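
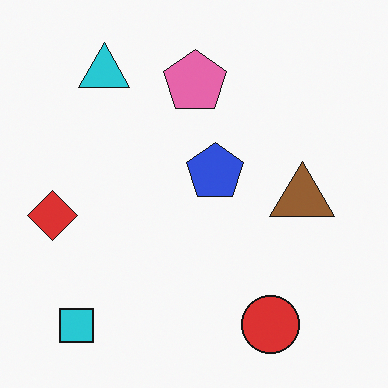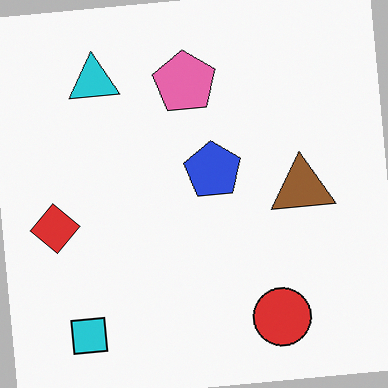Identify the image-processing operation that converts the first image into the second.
This is the original image rotated counter-clockwise by a few degrees.

Every shape is tilted by the same angle and the image corners show triangular fill wedges — a whole-image rotation by a non-right angle.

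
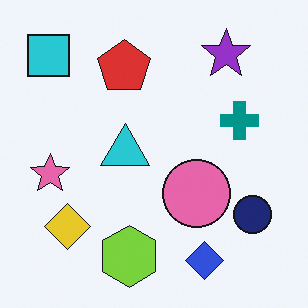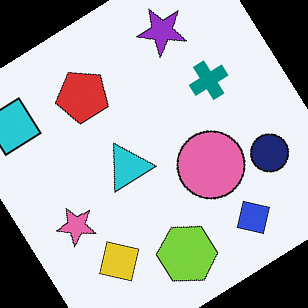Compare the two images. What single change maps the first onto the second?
The image was rotated counter-clockwise by a large amount — several tens of degrees.

Every shape is tilted by the same angle and the image corners show triangular fill wedges — a whole-image rotation by a non-right angle.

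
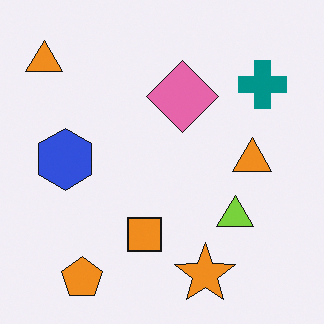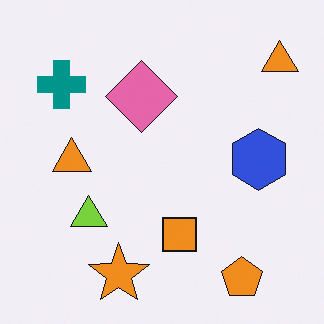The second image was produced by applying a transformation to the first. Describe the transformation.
The image was flipped horizontally (left ↔ right).

The teal cross is in the top-right of the first image and the top-left of the second — shapes on opposite sides of the vertical midline have swapped in a mirror flip.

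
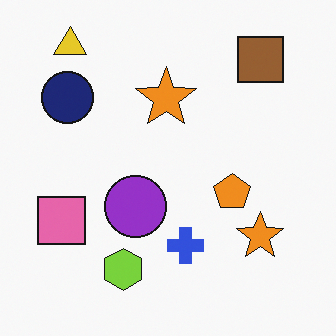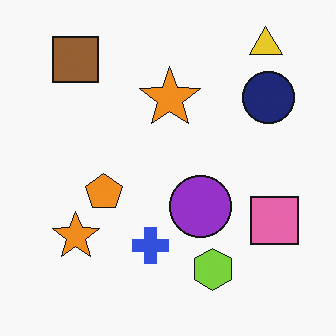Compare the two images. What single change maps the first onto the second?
This is the original image flipped horizontally (left ↔ right).

The pink square is in the left of the first image and the right of the second — shapes on opposite sides of the vertical midline have swapped in a mirror flip.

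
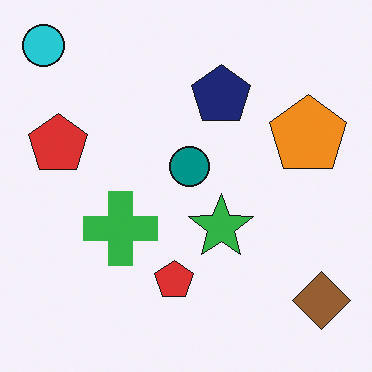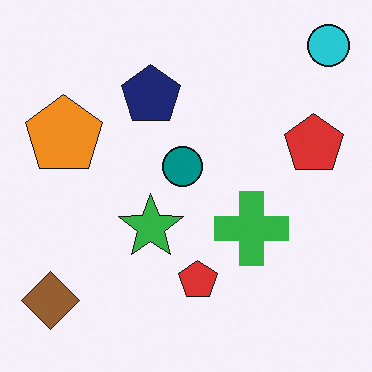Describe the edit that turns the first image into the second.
It was flipped horizontally (left ↔ right).

The cyan circle is in the top-left of the first image and the top-right of the second — shapes on opposite sides of the vertical midline have swapped in a mirror flip.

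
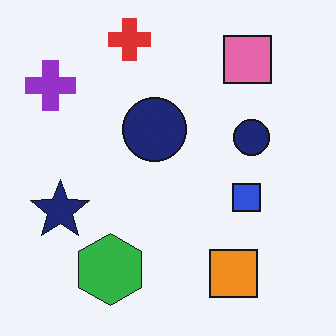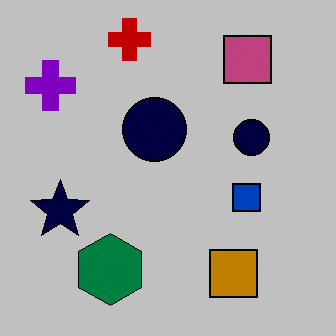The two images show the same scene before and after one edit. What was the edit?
The image was heavily posterized to just a handful of flat colors.

Each flat color has snapped to a coarser quantized level — most visibly, the near-white background has dropped to a flat grey.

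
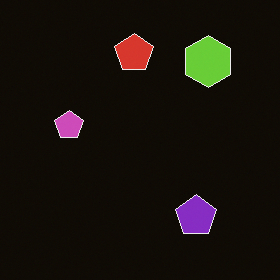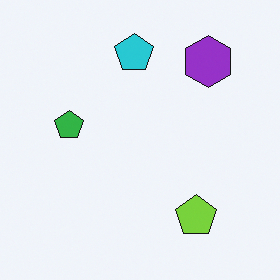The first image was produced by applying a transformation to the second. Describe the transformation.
The image was color-inverted (negative).

The light background has become dark and every shape's color is its complement — a photographic negative.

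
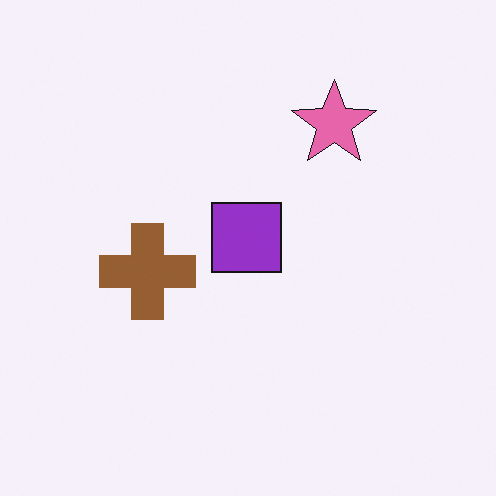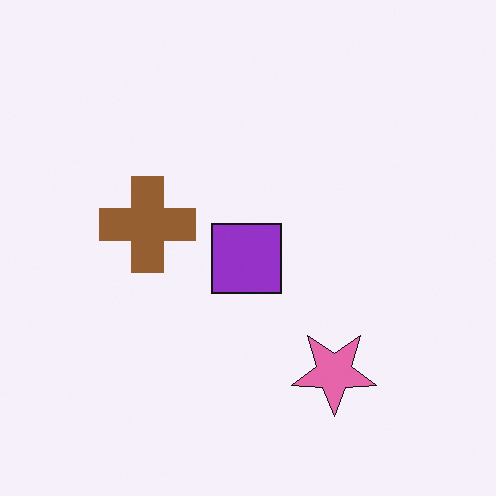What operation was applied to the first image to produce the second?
The image was flipped vertically (top ↔ bottom).

The pink star is in the top-right of the first image and the bottom-right of the second — shapes on opposite sides of the horizontal midline have swapped in a mirror flip.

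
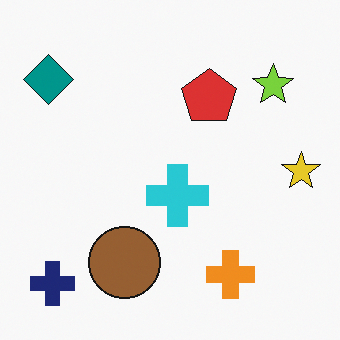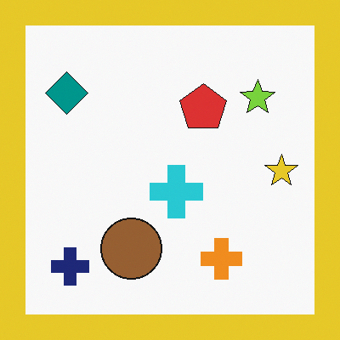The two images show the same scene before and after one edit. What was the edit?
The image was framed with a yellow border.

A solid yellow frame runs around the edge of the second image, with the content slightly shrunk inside it.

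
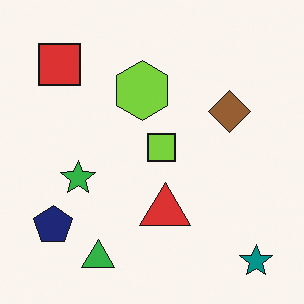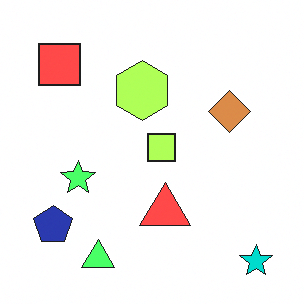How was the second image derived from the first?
This is the original image noticeably brightened.

Every pixel — background and shapes alike — is uniformly brightened.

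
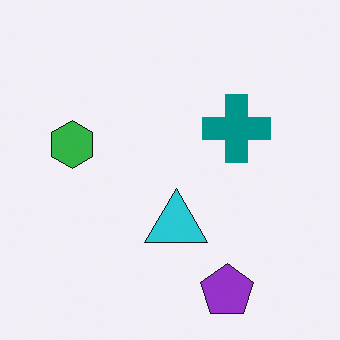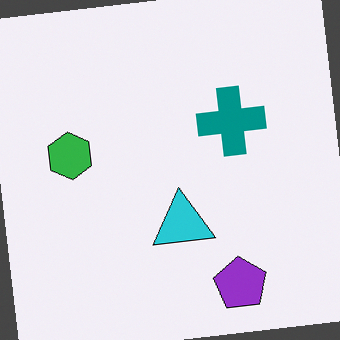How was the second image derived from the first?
This is the original image rotated counter-clockwise by a slight angle.

Every shape is tilted by the same angle and the image corners show triangular fill wedges — a whole-image rotation by a non-right angle.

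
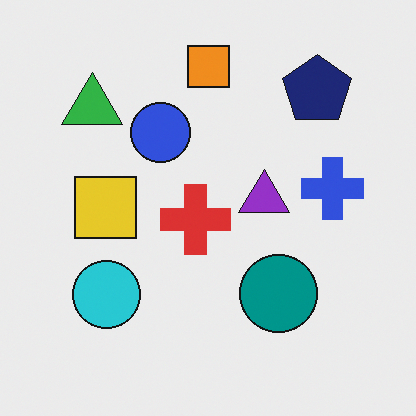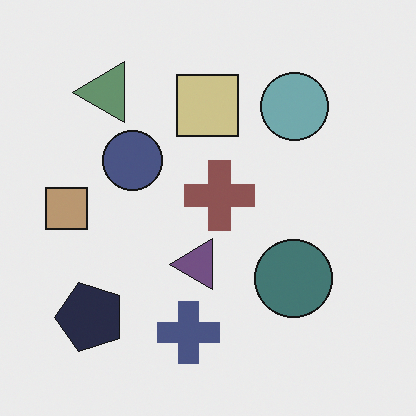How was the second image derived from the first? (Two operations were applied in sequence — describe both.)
This is the original image transposed (reflected across the top-left ↔ bottom-right diagonal), then heavily desaturated.

Shapes have swapped their row and column positions — what was in the top-right is now in the bottom-left — a diagonal reflection. All colors are more muted and greyish — a global saturation change.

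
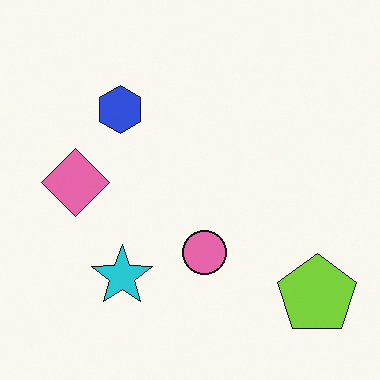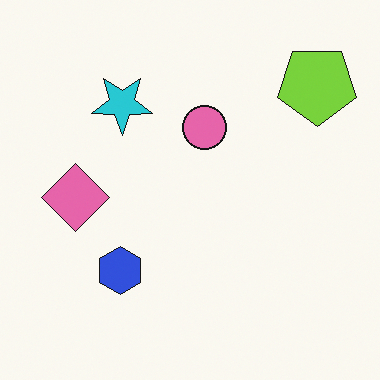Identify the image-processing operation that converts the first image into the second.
It was flipped vertically (top ↔ bottom).

The lime pentagon is in the bottom-right of the first image and the top-right of the second — shapes on opposite sides of the horizontal midline have swapped in a mirror flip.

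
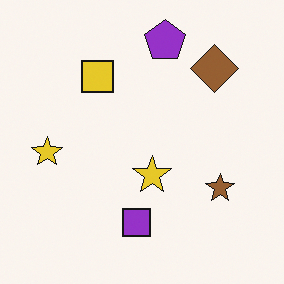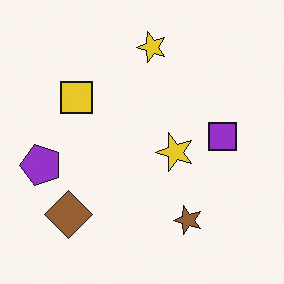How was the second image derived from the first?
The image was transposed (reflected across the top-left ↔ bottom-right diagonal).

Shapes have swapped their row and column positions — what was in the top-right is now in the bottom-left — a diagonal reflection.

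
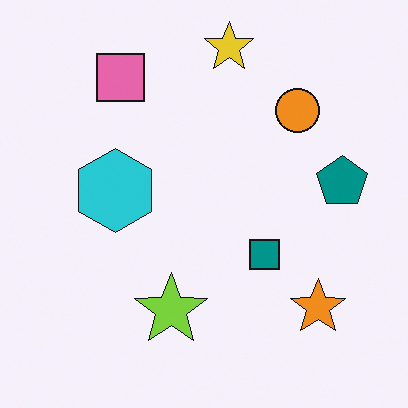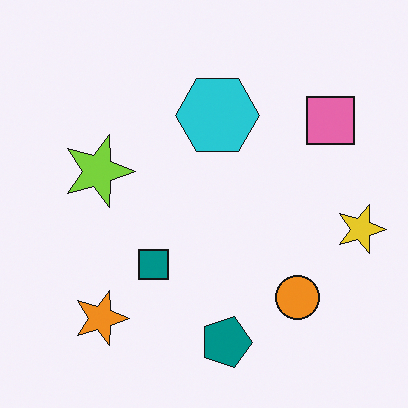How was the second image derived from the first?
This is the original image rotated 90° clockwise.

The yellow star sits in the top of the first image and the right of the second — consistent with a whole-image 90° clockwise rotation.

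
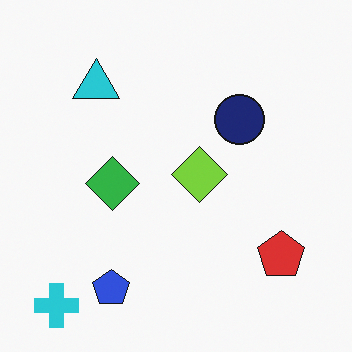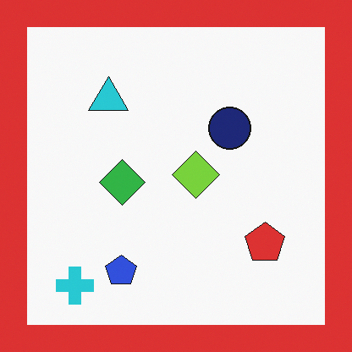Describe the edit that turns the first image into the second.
The second image is the first framed with a red border.

A solid red frame runs around the edge of the second image, with the content slightly shrunk inside it.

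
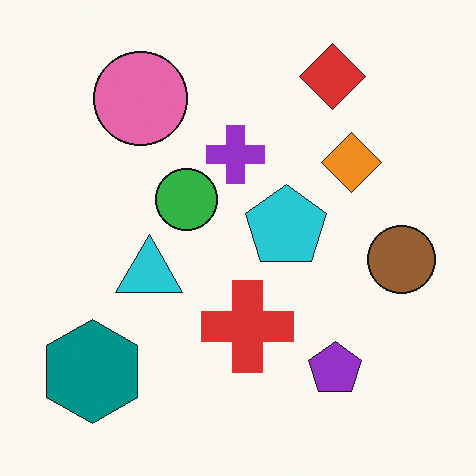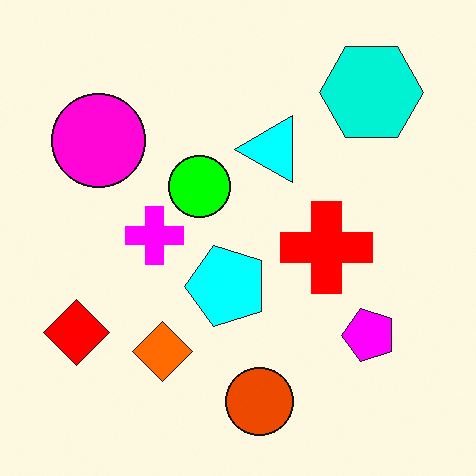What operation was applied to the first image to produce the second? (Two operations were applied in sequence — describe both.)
The image was transposed (reflected across the top-left ↔ bottom-right diagonal), then heavily oversaturated.

Shapes have swapped their row and column positions — what was in the top-right is now in the bottom-left — a diagonal reflection. All colors are more vivid — a global saturation change.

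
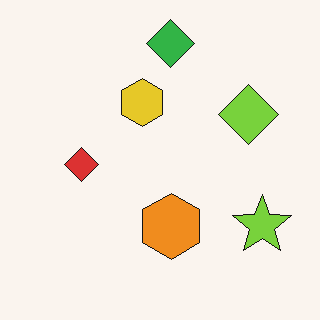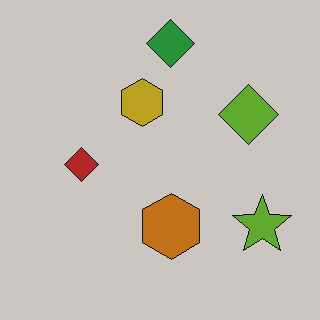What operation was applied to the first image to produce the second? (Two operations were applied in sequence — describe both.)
The transformation is: darkened a little, then given moderate JPEG compression.

Every pixel — background and shapes alike — is uniformly darkened. Blocky 8×8 compression artifacts appear around shape edges and the flat background shows ringing — characteristic JPEG degradation.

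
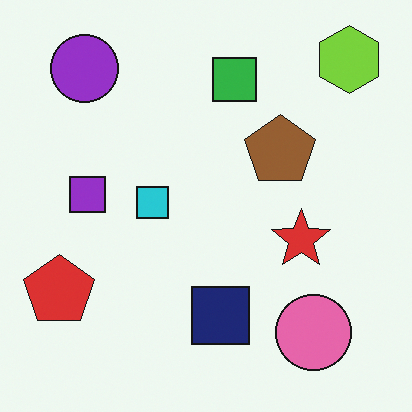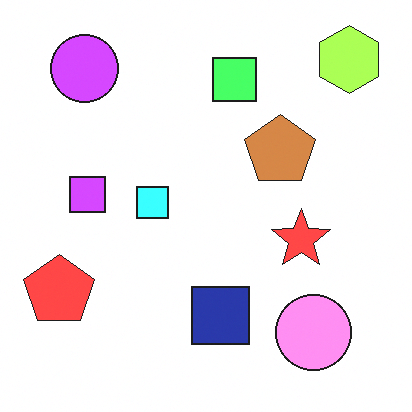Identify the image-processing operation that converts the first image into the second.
The transformation is: brightened a lot.

Every pixel — background and shapes alike — is uniformly brightened.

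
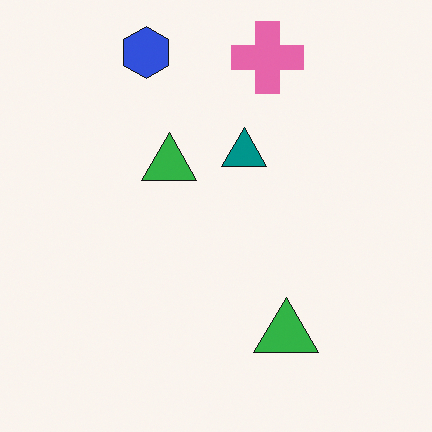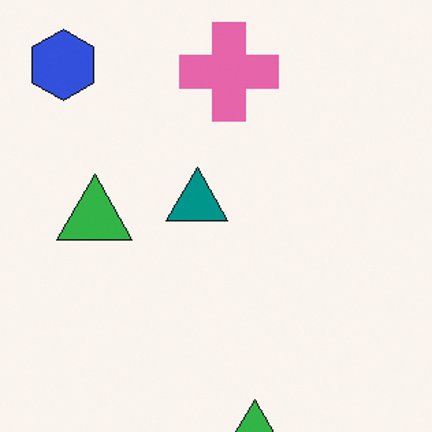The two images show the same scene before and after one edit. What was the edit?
Cropped to a modestly smaller region and rescaled.

The visible shapes are larger and the field of view is narrower; shapes near the original edges may be partly or wholly outside the frame — a crop-and-rescale.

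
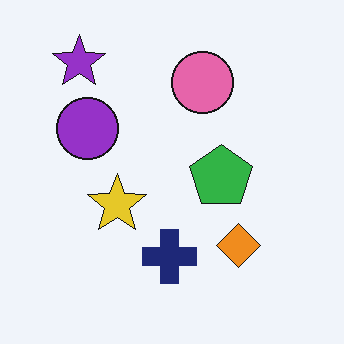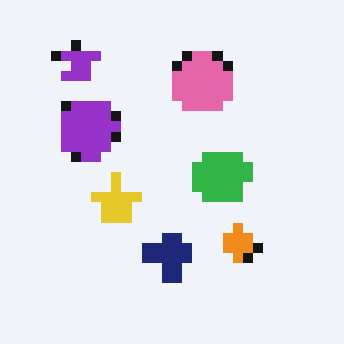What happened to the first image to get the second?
The transformation is: heavily pixelated into large blocks.

Shapes are reduced to large square blocks; fine edges and outlines are lost — a downscale-then-upscale (mosaic) effect.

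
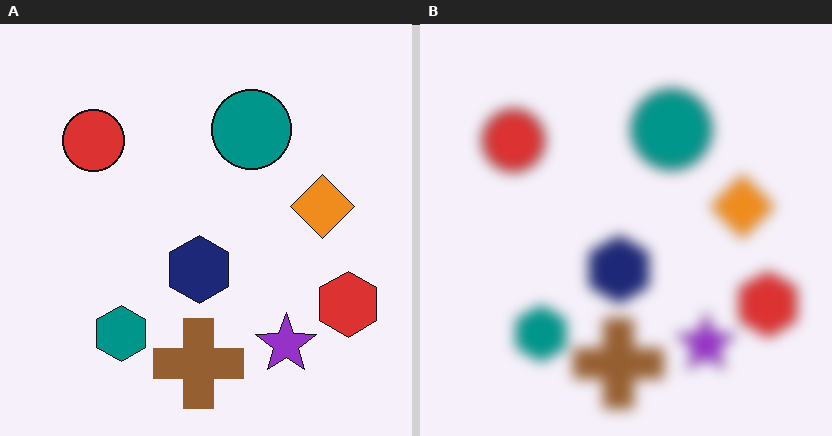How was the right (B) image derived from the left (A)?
It was strongly gaussian-blurred.

Shape edges and outlines are uniformly softened across the whole image.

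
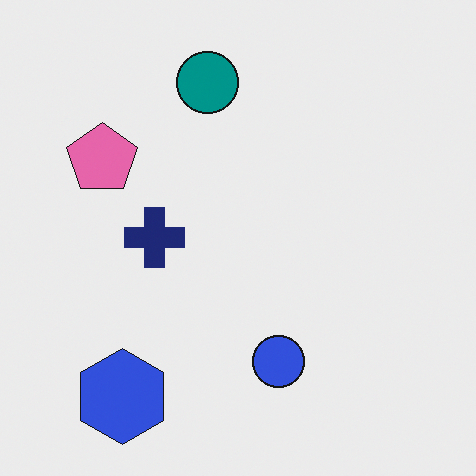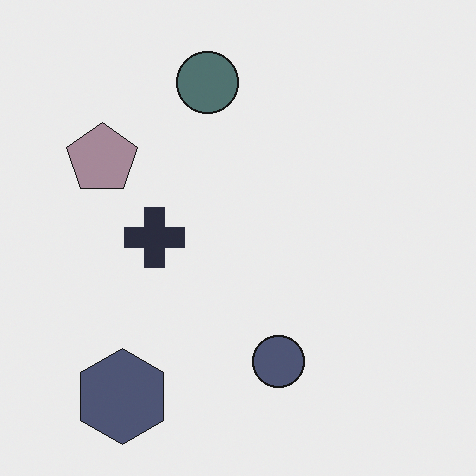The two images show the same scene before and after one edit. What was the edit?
The image was made much more muted (saturation change).

All colors are more muted and greyish — a global saturation change.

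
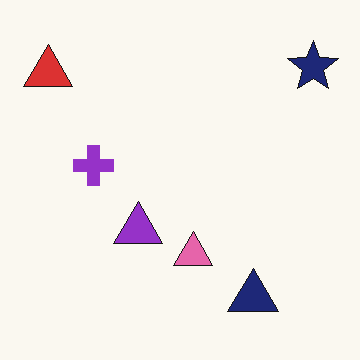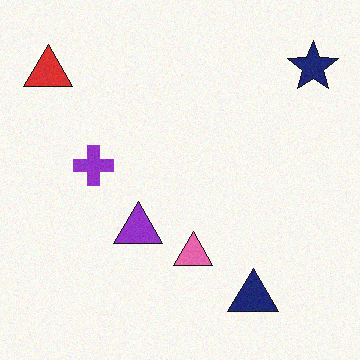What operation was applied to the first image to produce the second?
It was degraded with a light layer of grain.

Random speckle covers the whole image, including the flat background.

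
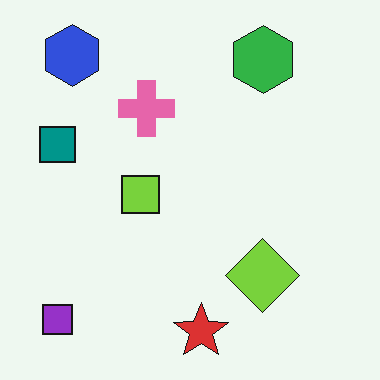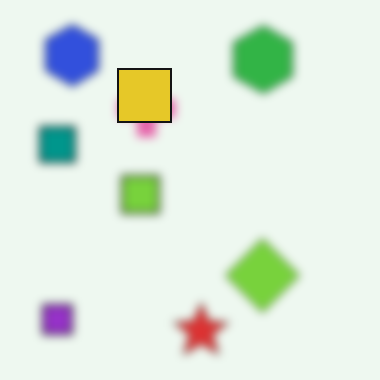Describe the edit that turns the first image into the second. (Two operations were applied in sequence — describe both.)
The transformation is: moderately blurred, then overlaid with an additional yellow square.

Shape edges and outlines are uniformly softened across the whole image. A yellow square appears in the second image that is absent from the first.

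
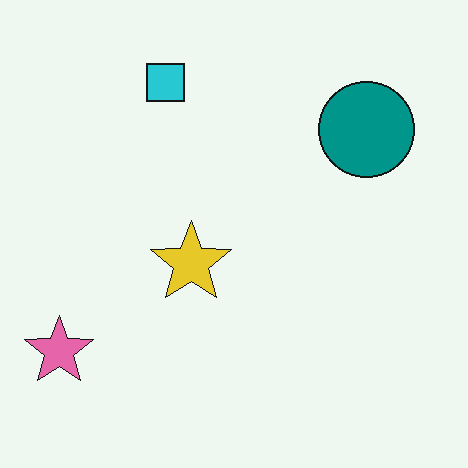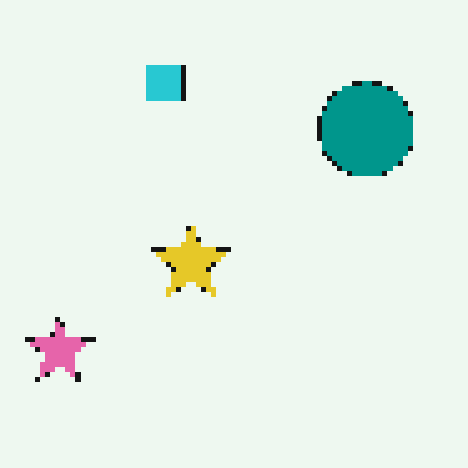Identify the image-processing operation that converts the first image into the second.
It was lightly pixelated (a mild mosaic effect).

Shapes are reduced to large square blocks; fine edges and outlines are lost — a downscale-then-upscale (mosaic) effect.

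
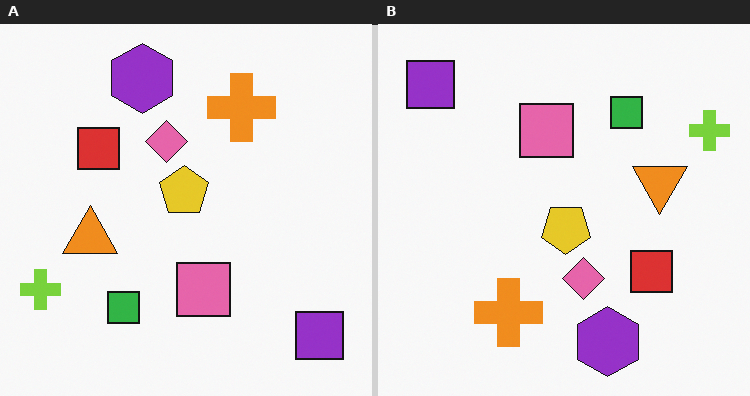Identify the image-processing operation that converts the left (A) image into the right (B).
The transformation is: rotated 180°.

The purple square sits in the bottom-right of the left (A) image and the top-left of the right (B) — consistent with a whole-image 180° rotation.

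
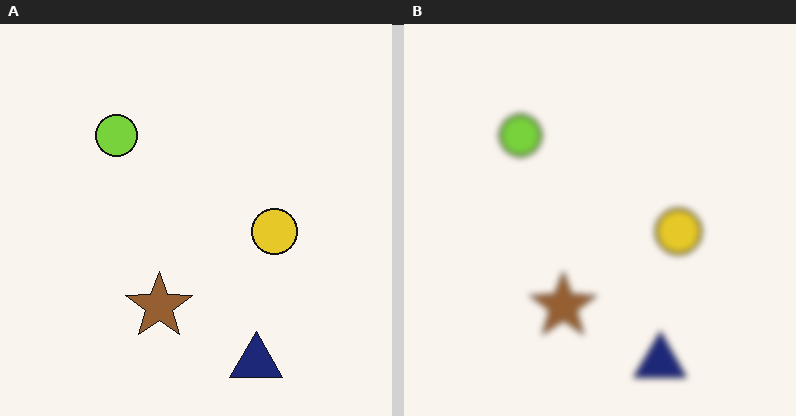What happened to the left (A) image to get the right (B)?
The transformation is: noticeably gaussian-blurred.

Shape edges and outlines are uniformly softened across the whole image.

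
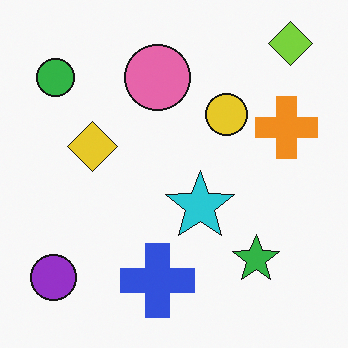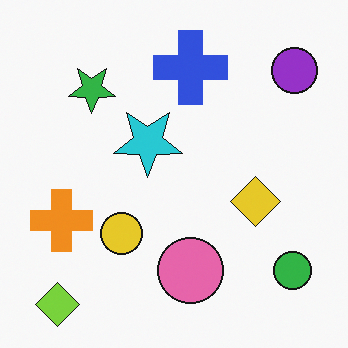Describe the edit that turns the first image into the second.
This is the original image rotated 180°.

The lime diamond sits in the top-right of the first image and the bottom-left of the second — consistent with a whole-image 180° rotation.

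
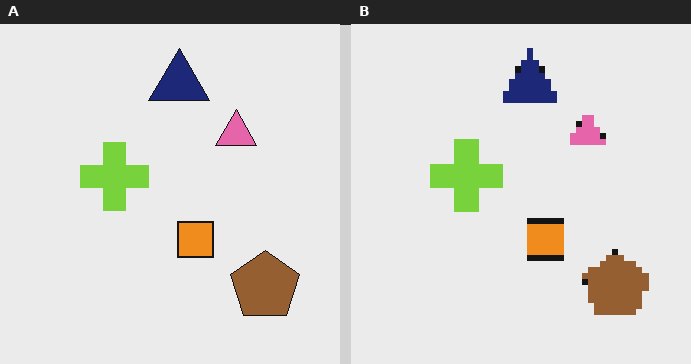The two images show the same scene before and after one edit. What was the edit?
Pixelated into visible square blocks.

Shapes are reduced to large square blocks; fine edges and outlines are lost — a downscale-then-upscale (mosaic) effect.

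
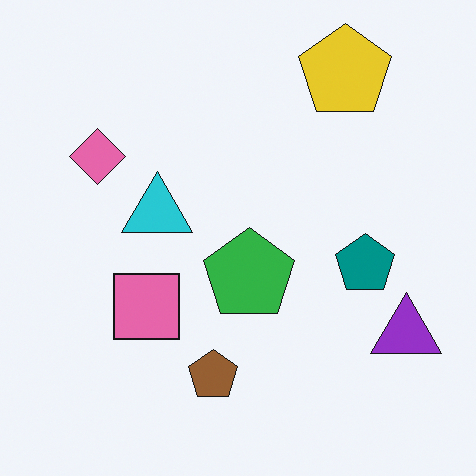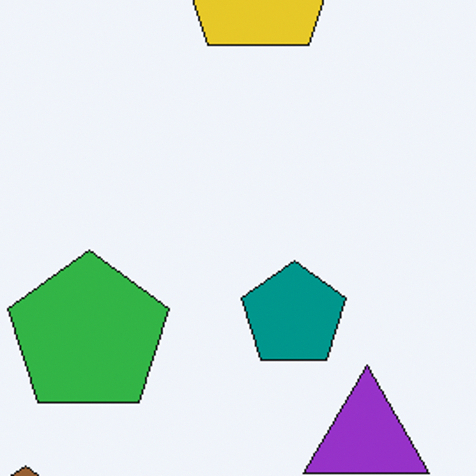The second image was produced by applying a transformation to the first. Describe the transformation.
The image was cropped tightly and scaled back up.

The visible shapes are larger and the field of view is narrower; shapes near the original edges may be partly or wholly outside the frame — a crop-and-rescale.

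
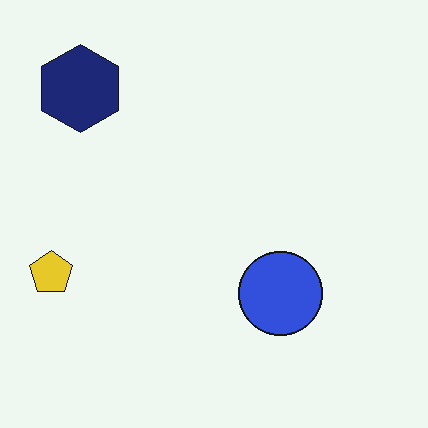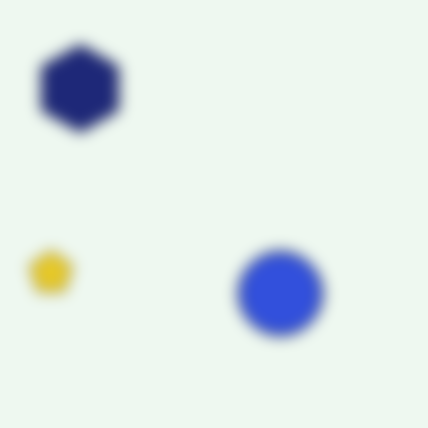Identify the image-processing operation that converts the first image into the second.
This is the original image heavily blurred.

Shape edges and outlines are uniformly softened across the whole image.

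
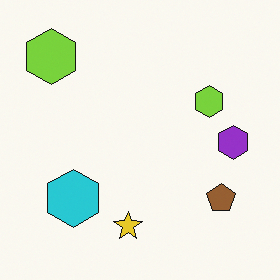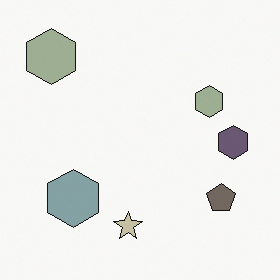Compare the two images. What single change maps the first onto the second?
The transformation is: heavily desaturated.

All colors are more muted and greyish — a global saturation change.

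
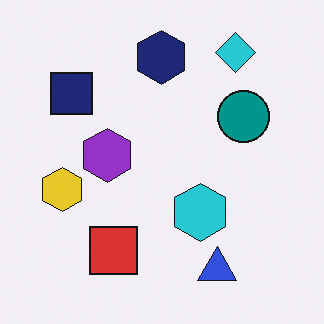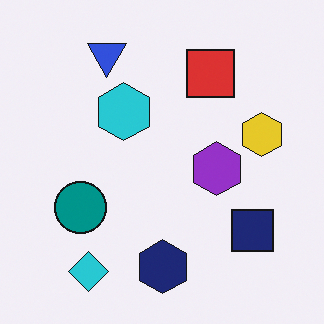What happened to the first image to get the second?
The image was rotated 180°.

The cyan diamond sits in the top-right of the first image and the bottom-left of the second — consistent with a whole-image 180° rotation.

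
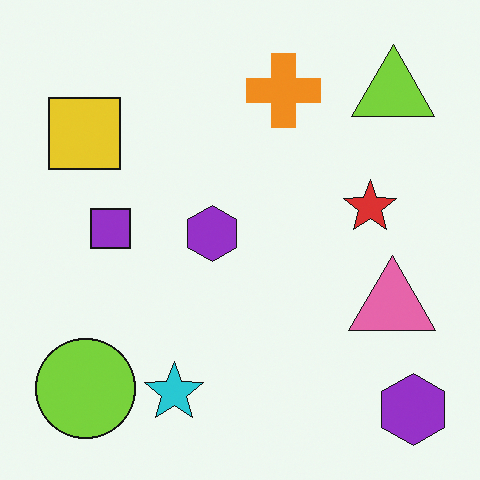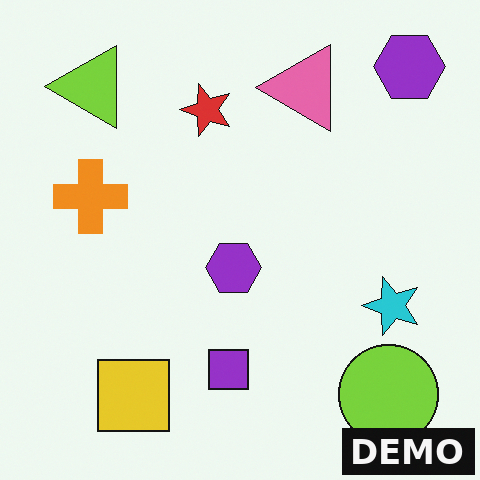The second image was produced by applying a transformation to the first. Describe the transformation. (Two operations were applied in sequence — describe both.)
This is the original image rotated 90° counter-clockwise, then watermarked with the text "DEMO" in the lower-right corner.

The lime circle sits in the bottom-left of the first image and the bottom-right of the second — consistent with a whole-image 90° counter-clockwise rotation. A dark label reading "DEMO" appears in the lower-right corner.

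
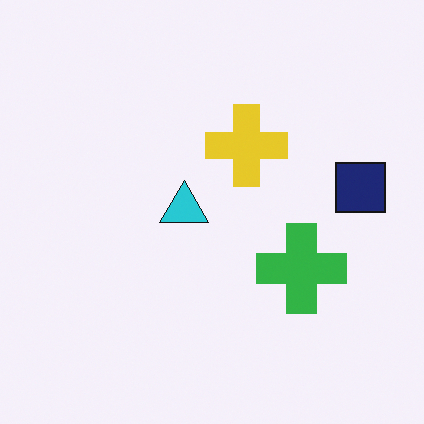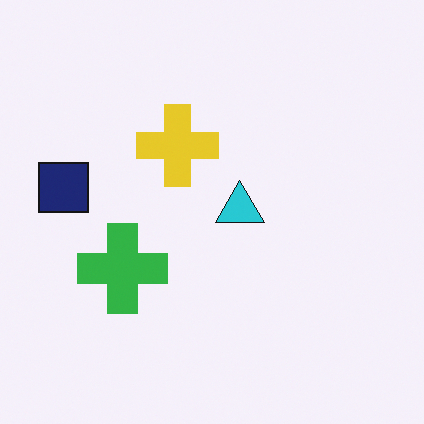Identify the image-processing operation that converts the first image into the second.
It was flipped horizontally (left ↔ right).

The navy square is in the right of the first image and the left of the second — shapes on opposite sides of the vertical midline have swapped in a mirror flip.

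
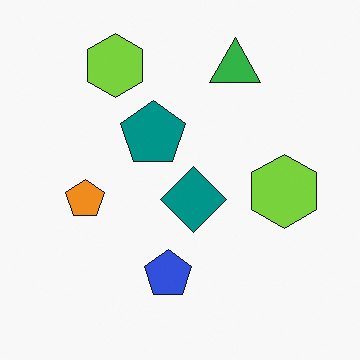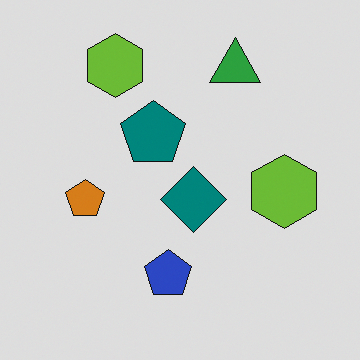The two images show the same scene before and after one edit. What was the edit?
It was darkened a little.

Every pixel — background and shapes alike — is uniformly darkened.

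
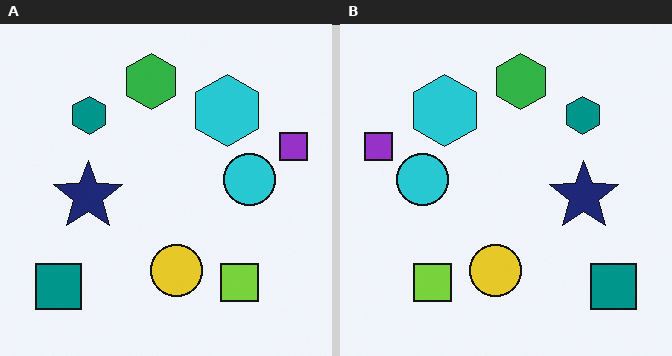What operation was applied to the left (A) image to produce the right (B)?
The image was flipped horizontally (left ↔ right).

The purple square is in the right of the left (A) image and the left of the right (B) — shapes on opposite sides of the vertical midline have swapped in a mirror flip.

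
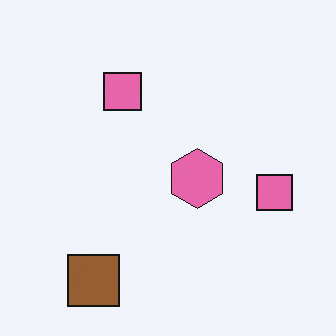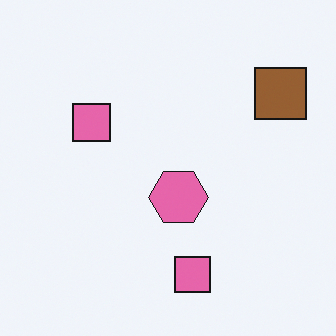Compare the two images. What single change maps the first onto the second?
The transformation is: transposed (reflected across the top-left ↔ bottom-right diagonal).

Shapes have swapped their row and column positions — what was in the top-right is now in the bottom-left — a diagonal reflection.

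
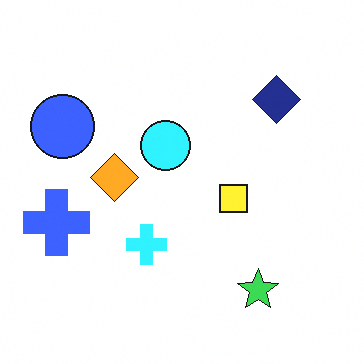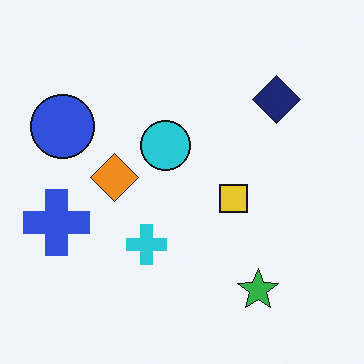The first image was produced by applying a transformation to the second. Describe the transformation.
The first image is the second brightened a little.

Every pixel — background and shapes alike — is uniformly brightened.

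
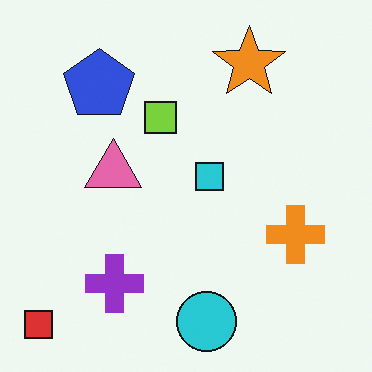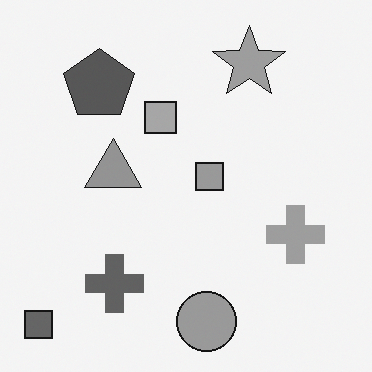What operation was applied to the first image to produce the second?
Converted to grayscale.

All color is removed — every shape is now a shade of grey.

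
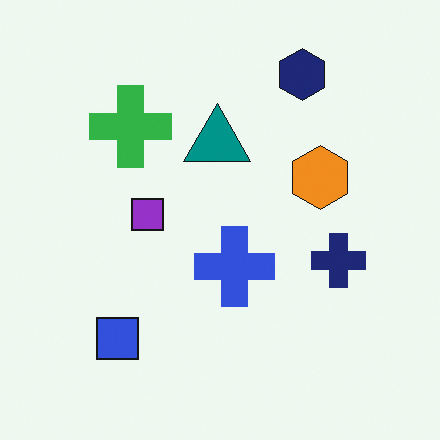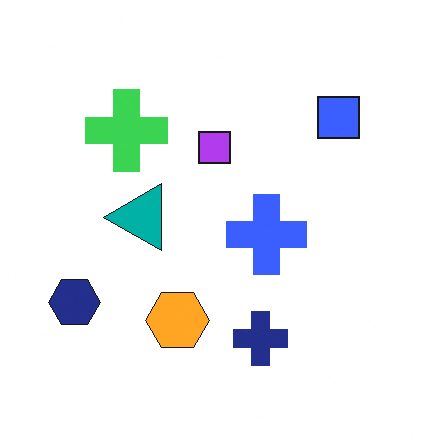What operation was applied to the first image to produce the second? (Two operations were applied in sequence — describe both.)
The transformation is: transposed (reflected across the top-left ↔ bottom-right diagonal), then brightened a little.

Shapes have swapped their row and column positions — what was in the top-right is now in the bottom-left — a diagonal reflection. Every pixel — background and shapes alike — is uniformly brightened.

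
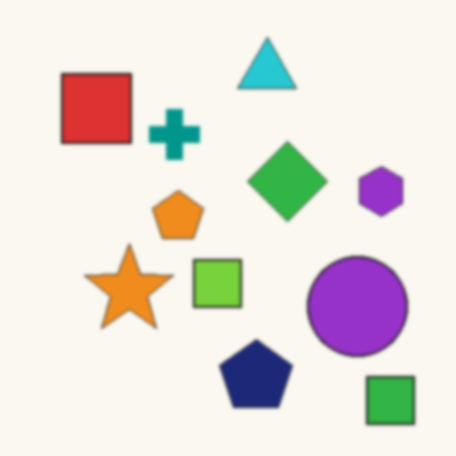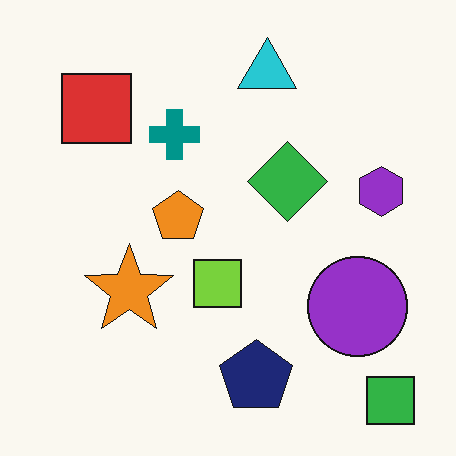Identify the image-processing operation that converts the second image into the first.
Given a subtle gaussian blur.

Shape edges and outlines are uniformly softened across the whole image.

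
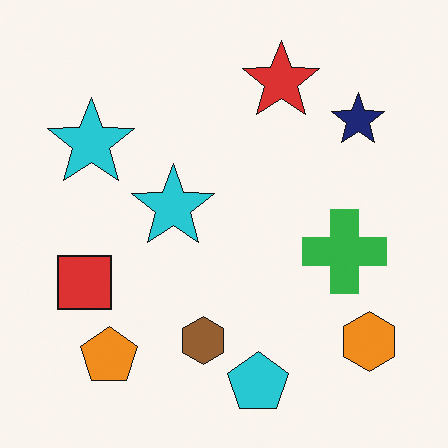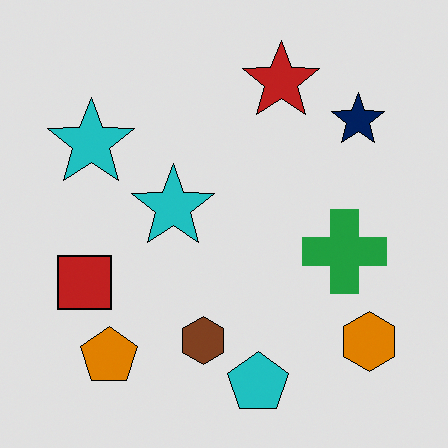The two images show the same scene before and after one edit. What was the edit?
The image was moderately posterized.

Each flat color has snapped to a coarser quantized level — most visibly, the near-white background has dropped to a flat grey.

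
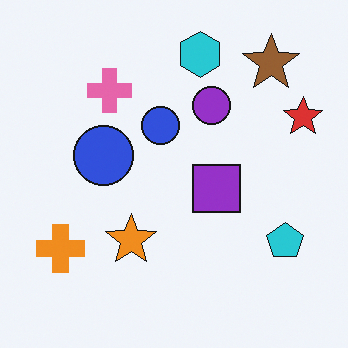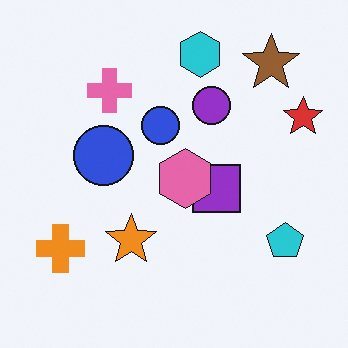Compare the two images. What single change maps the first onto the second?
It was overlaid with an additional pink hexagon.

A pink hexagon appears in the second image that is absent from the first.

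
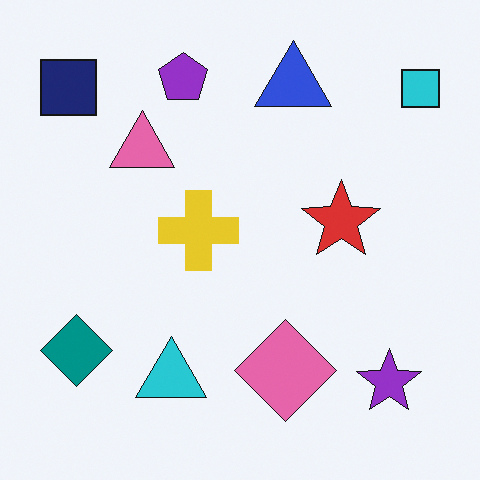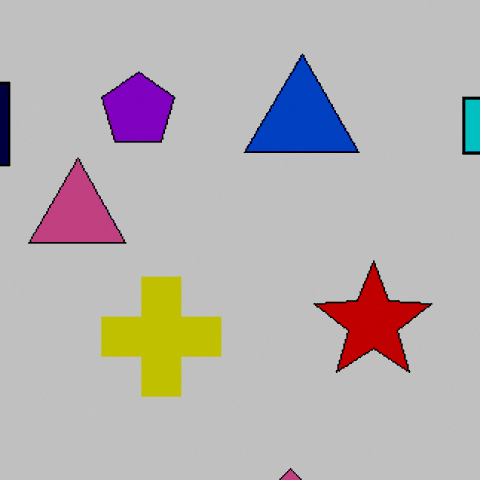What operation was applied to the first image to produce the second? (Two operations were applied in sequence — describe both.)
The second image is the first cropped slightly and scaled back up, then heavily posterized to just a handful of flat colors.

The visible shapes are larger and the field of view is narrower; shapes near the original edges may be partly or wholly outside the frame — a crop-and-rescale. Each flat color has snapped to a coarser quantized level — most visibly, the near-white background has dropped to a flat grey.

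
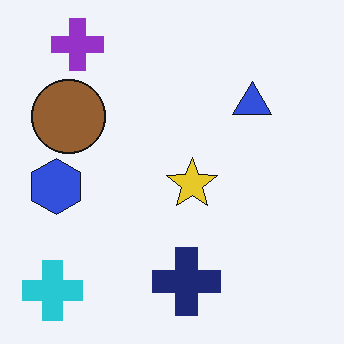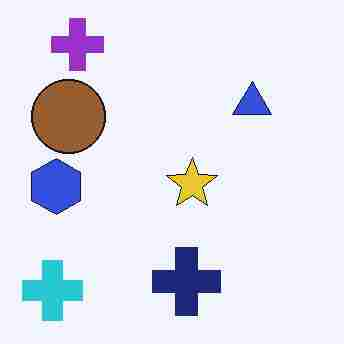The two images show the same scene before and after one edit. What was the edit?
The second image is the first degraded with heavy JPEG compression.

Blocky 8×8 compression artifacts appear around shape edges and the flat background shows ringing — characteristic JPEG degradation.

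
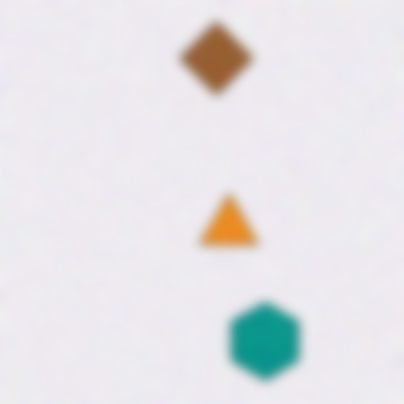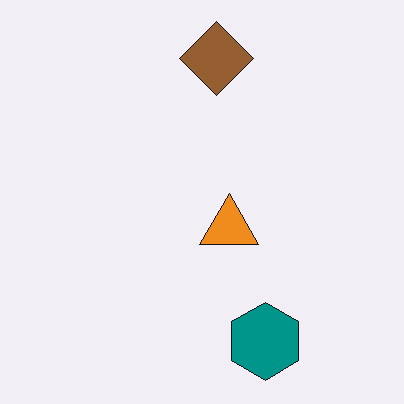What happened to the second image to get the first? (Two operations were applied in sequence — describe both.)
The first image is the second degraded with moderate additive noise, then strongly gaussian-blurred.

Random speckle covers the whole image, including the flat background. Shape edges and outlines are uniformly softened across the whole image.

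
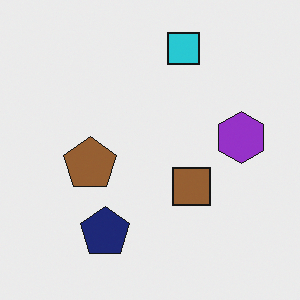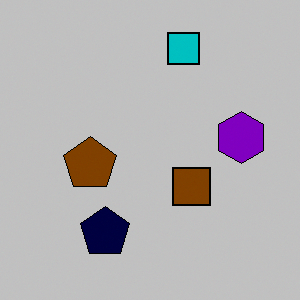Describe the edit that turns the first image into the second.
The image was heavily posterized to just a handful of flat colors.

Each flat color has snapped to a coarser quantized level — most visibly, the near-white background has dropped to a flat grey.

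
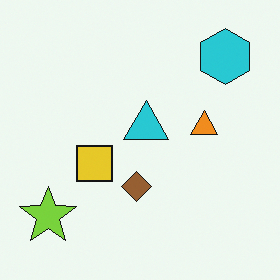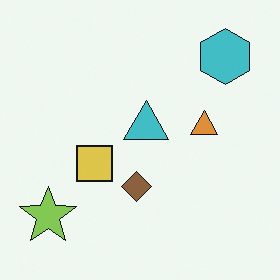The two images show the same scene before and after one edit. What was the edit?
Slightly desaturated.

All colors are more muted and greyish — a global saturation change.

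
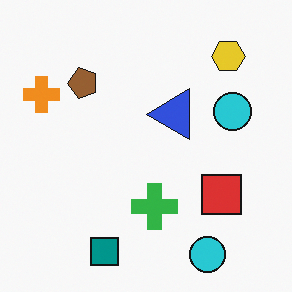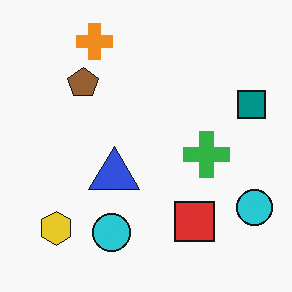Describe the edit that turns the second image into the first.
This is the original image transposed (reflected across the top-left ↔ bottom-right diagonal).

Shapes have swapped their row and column positions — what was in the top-right is now in the bottom-left — a diagonal reflection.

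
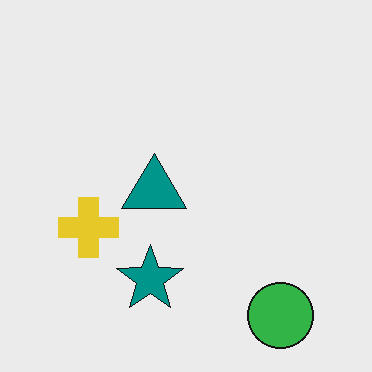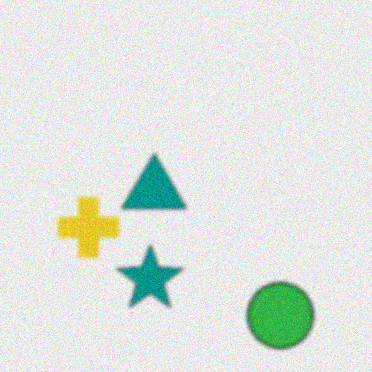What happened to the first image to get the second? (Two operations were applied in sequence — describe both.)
It was lightly blurred, then degraded with subtle gaussian noise.

Shape edges and outlines are uniformly softened across the whole image. Random speckle covers the whole image, including the flat background.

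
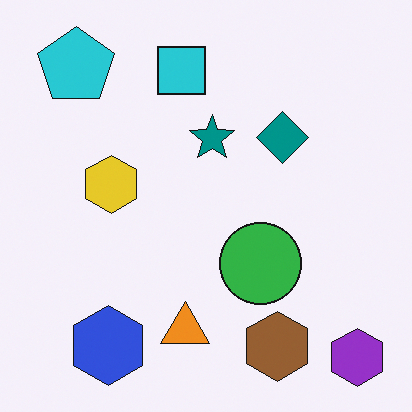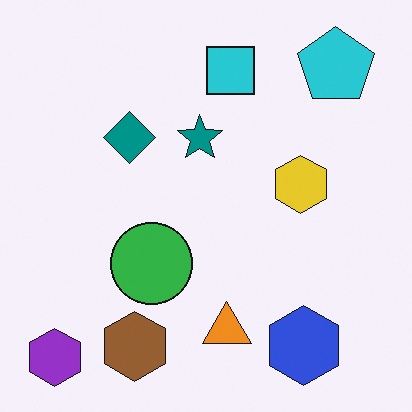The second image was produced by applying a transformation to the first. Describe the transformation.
This is the original image flipped horizontally (left ↔ right).

The purple hexagon is in the bottom-right of the first image and the bottom-left of the second — shapes on opposite sides of the vertical midline have swapped in a mirror flip.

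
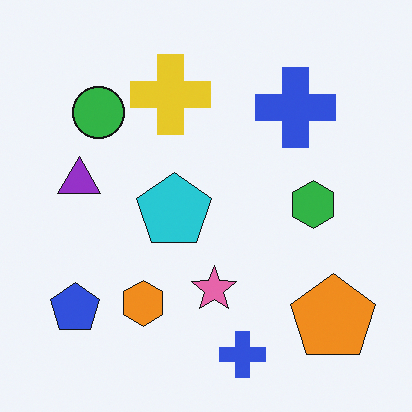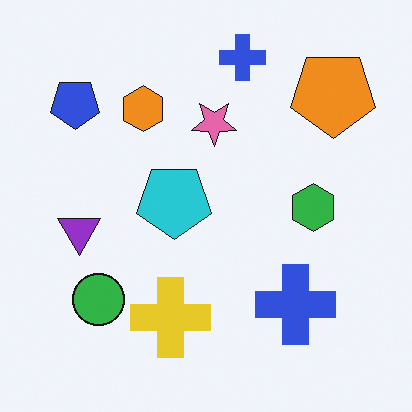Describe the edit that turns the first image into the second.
The transformation is: flipped vertically (top ↔ bottom).

The orange pentagon is in the bottom-right of the first image and the top-right of the second — shapes on opposite sides of the horizontal midline have swapped in a mirror flip.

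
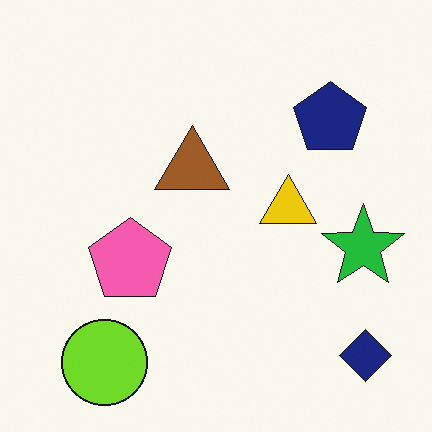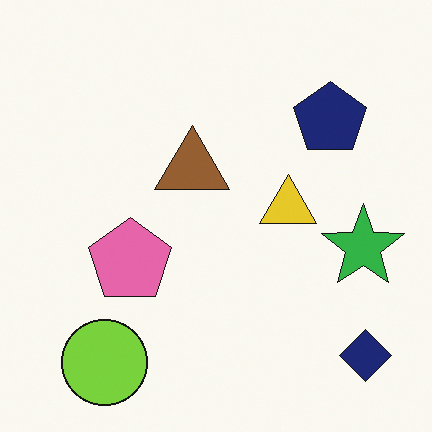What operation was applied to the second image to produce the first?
It was slightly oversaturated.

All colors are more vivid — a global saturation change.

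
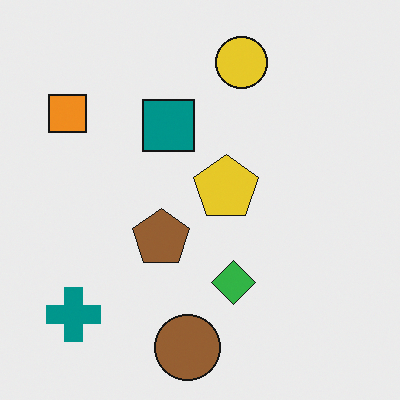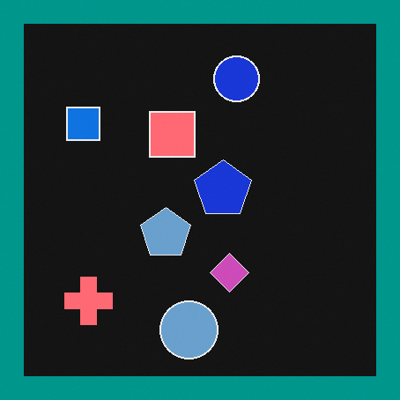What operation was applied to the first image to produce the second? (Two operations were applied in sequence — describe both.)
This is the original image color-inverted (negative), then framed with a teal border.

The light background has become dark and every shape's color is its complement — a photographic negative. A solid teal frame runs around the edge of the second image, with the content slightly shrunk inside it.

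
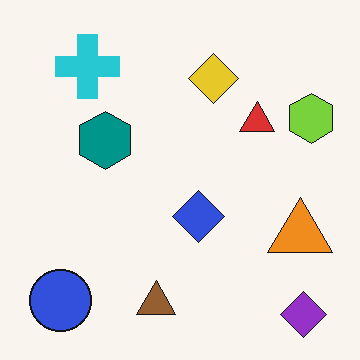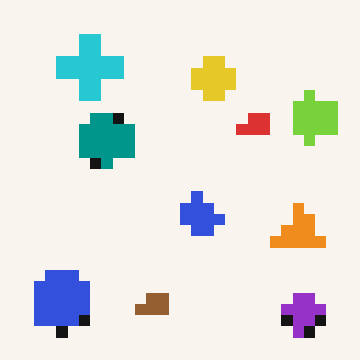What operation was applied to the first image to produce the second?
This is the original image heavily pixelated into large blocks.

Shapes are reduced to large square blocks; fine edges and outlines are lost — a downscale-then-upscale (mosaic) effect.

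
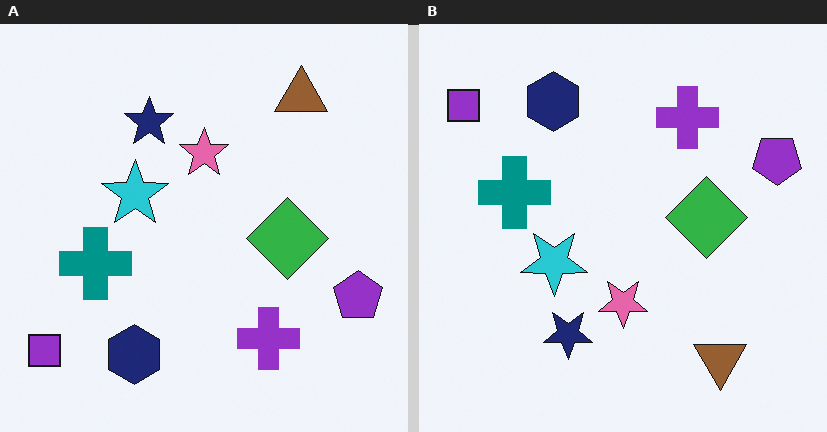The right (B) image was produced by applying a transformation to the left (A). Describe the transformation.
This is the original image flipped vertically (top ↔ bottom).

The brown triangle is in the top-right of the left (A) image and the bottom-right of the right (B) — shapes on opposite sides of the horizontal midline have swapped in a mirror flip.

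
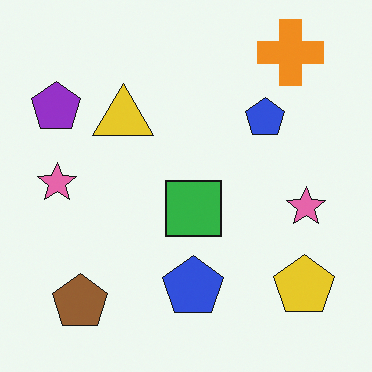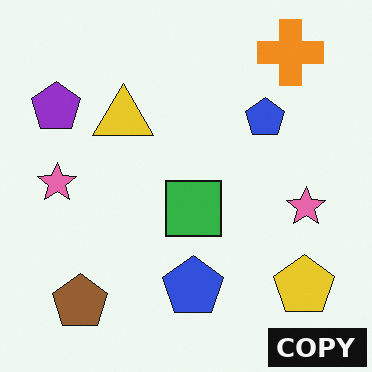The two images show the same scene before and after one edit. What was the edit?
The image was watermarked with the text "COPY" in the lower-right corner.

A dark label reading "COPY" appears in the lower-right corner.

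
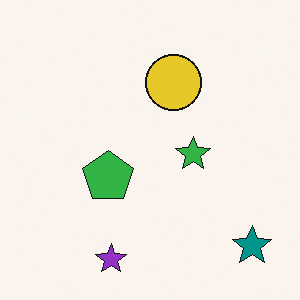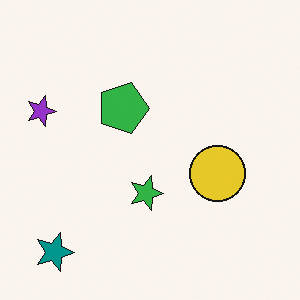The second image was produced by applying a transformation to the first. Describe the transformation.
The second image is the first rotated 90° clockwise.

The teal star sits in the bottom-right of the first image and the bottom-left of the second — consistent with a whole-image 90° clockwise rotation.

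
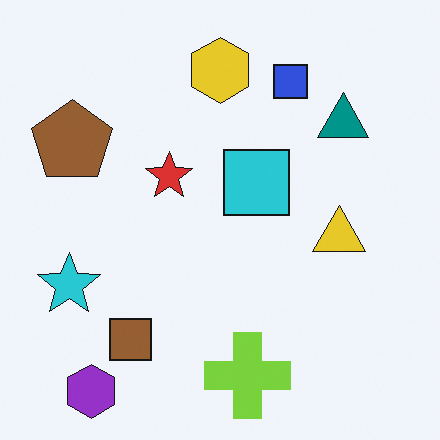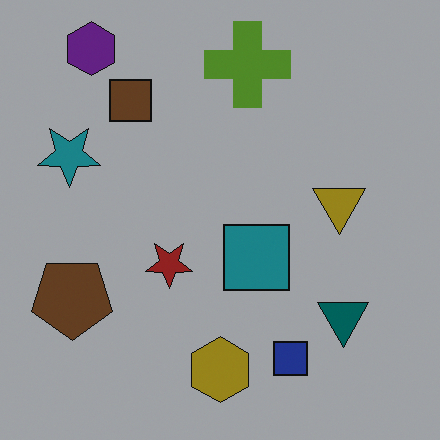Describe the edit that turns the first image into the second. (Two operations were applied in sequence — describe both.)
The image was flipped vertically (top ↔ bottom), then substantially darkened.

The purple hexagon is in the bottom-left of the first image and the top-left of the second — shapes on opposite sides of the horizontal midline have swapped in a mirror flip. Every pixel — background and shapes alike — is uniformly darkened.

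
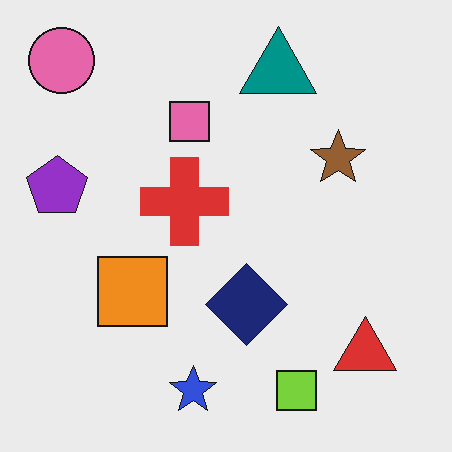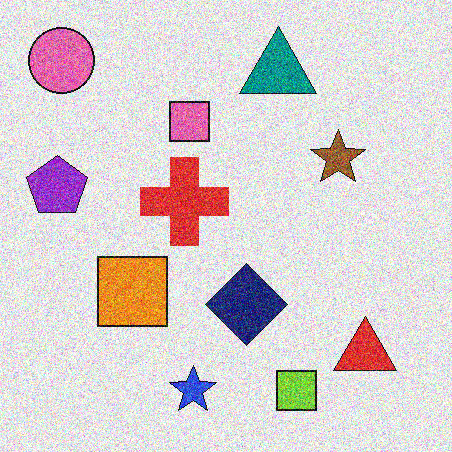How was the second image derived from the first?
The image was degraded with strong gaussian noise.

Random speckle covers the whole image, including the flat background.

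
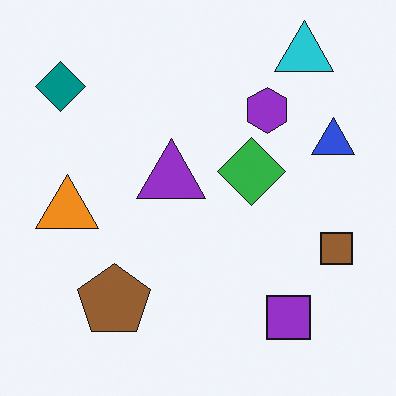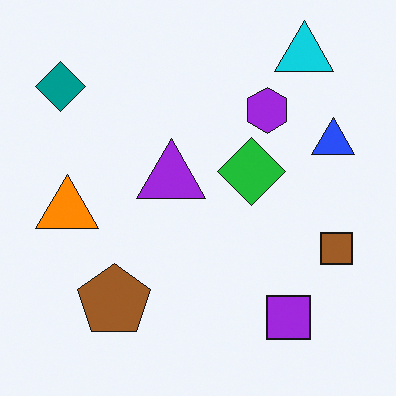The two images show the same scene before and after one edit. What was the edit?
It was slightly oversaturated.

All colors are more vivid — a global saturation change.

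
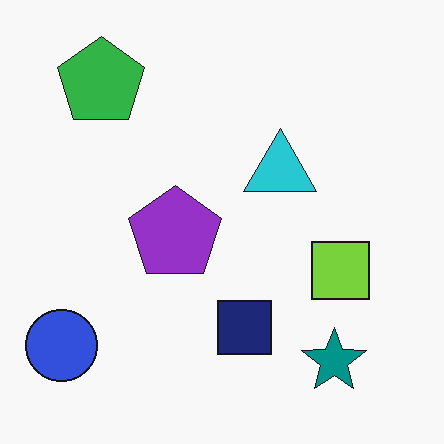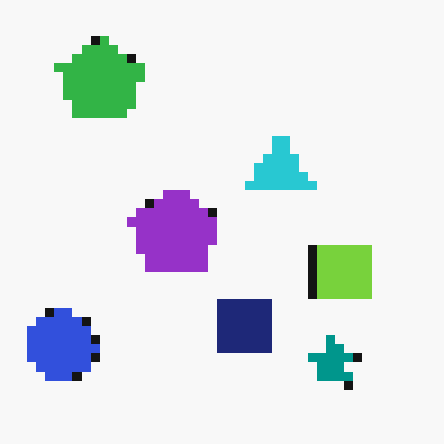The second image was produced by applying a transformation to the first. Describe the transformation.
The second image is the first coarsely pixelated.

Shapes are reduced to large square blocks; fine edges and outlines are lost — a downscale-then-upscale (mosaic) effect.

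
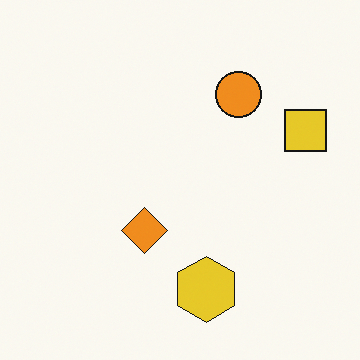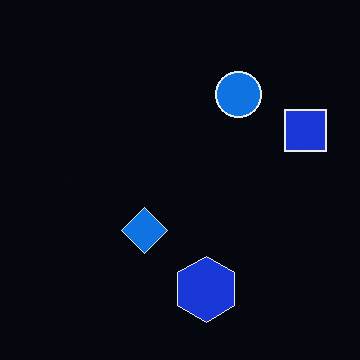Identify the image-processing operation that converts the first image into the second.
The image was color-inverted (negative).

The light background has become dark and every shape's color is its complement — a photographic negative.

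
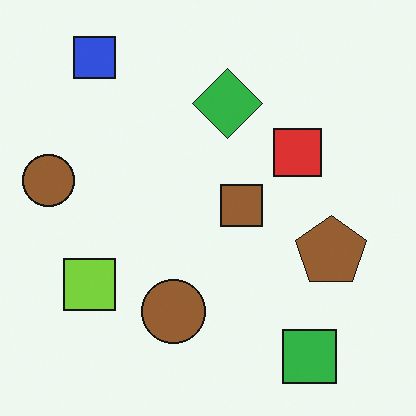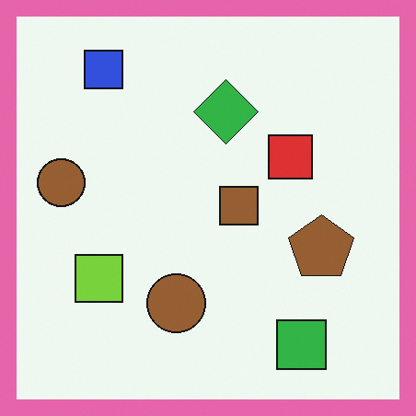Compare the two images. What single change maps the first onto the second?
The transformation is: framed with a pink border.

A solid pink frame runs around the edge of the second image, with the content slightly shrunk inside it.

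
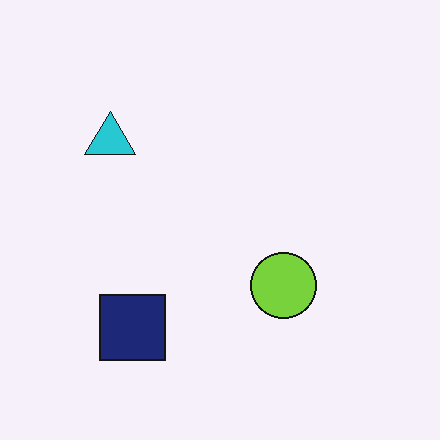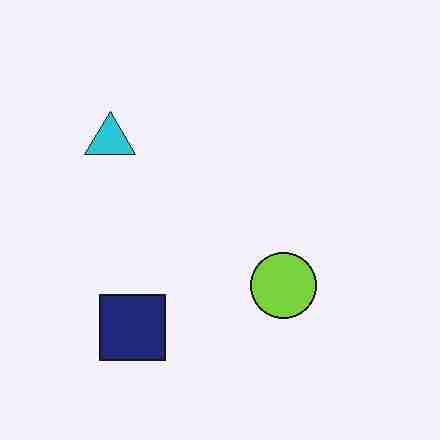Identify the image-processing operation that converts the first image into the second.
The second image is the first heavily JPEG-compressed with obvious blocking artifacts.

Blocky 8×8 compression artifacts appear around shape edges and the flat background shows ringing — characteristic JPEG degradation.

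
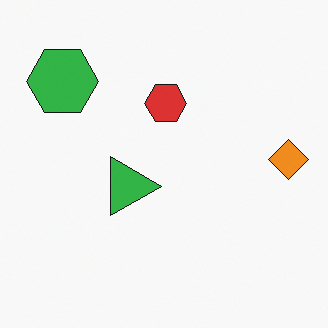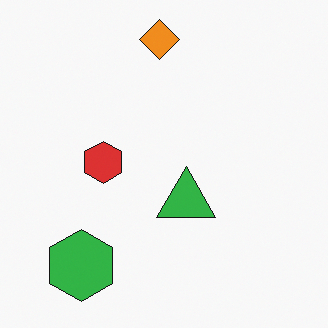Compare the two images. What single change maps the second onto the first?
This is the original image rotated 90° clockwise.

The green hexagon sits in the bottom-left of the second image and the top-left of the first — consistent with a whole-image 90° clockwise rotation.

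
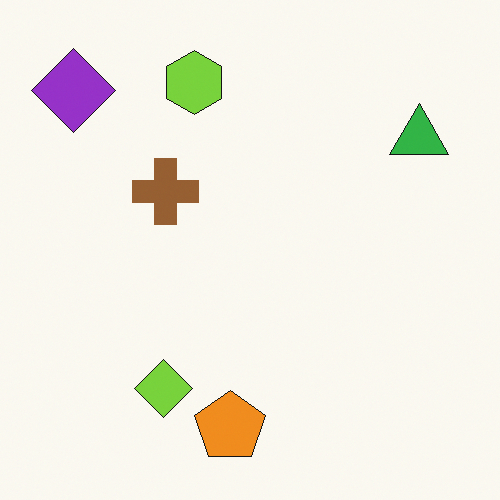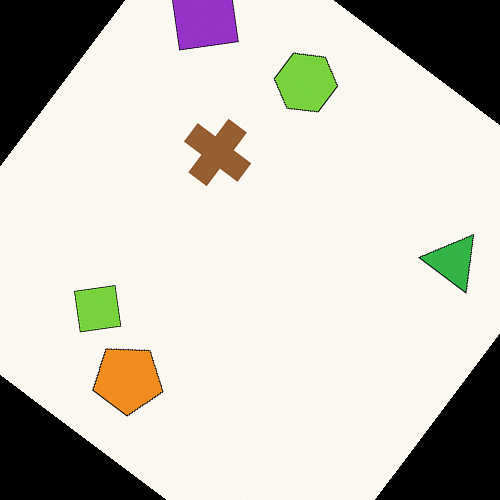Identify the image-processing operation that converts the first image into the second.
The second image is the first rotated clockwise by a large amount — several tens of degrees.

Every shape is tilted by the same angle and the image corners show triangular fill wedges — a whole-image rotation by a non-right angle.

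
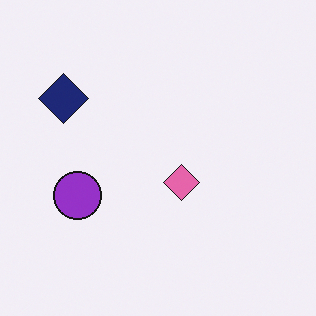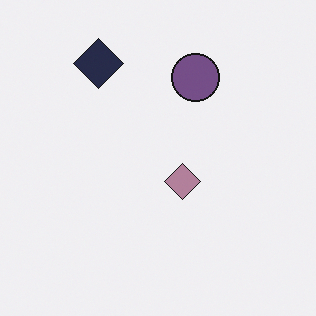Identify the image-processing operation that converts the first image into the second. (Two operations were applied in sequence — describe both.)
The transformation is: transposed (reflected across the top-left ↔ bottom-right diagonal), then made much more muted (saturation change).

Shapes have swapped their row and column positions — what was in the top-right is now in the bottom-left — a diagonal reflection. All colors are more muted and greyish — a global saturation change.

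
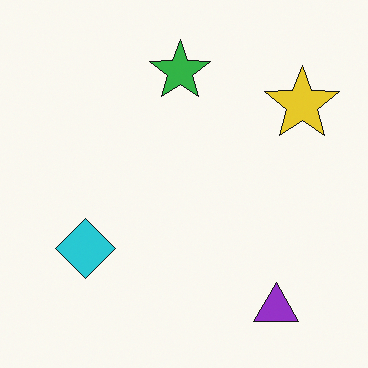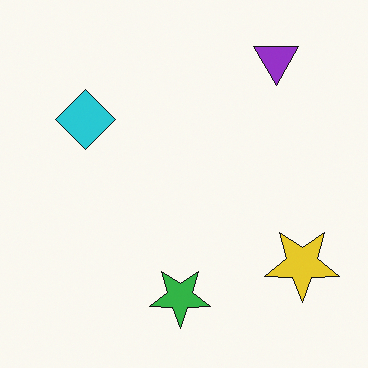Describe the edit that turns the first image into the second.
It was flipped vertically (top ↔ bottom).

The purple triangle is in the bottom-right of the first image and the top-right of the second — shapes on opposite sides of the horizontal midline have swapped in a mirror flip.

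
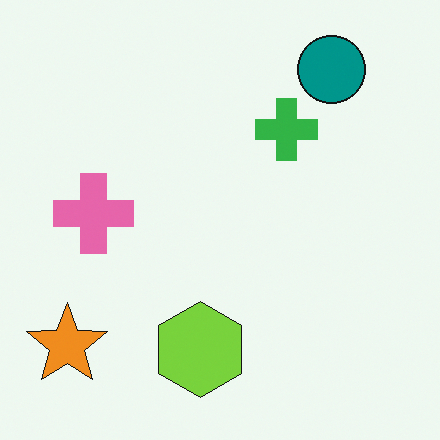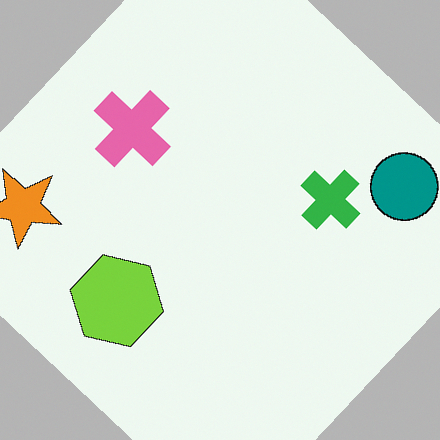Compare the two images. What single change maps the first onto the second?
Rotated clockwise by a large amount — several tens of degrees.

Every shape is tilted by the same angle and the image corners show triangular fill wedges — a whole-image rotation by a non-right angle.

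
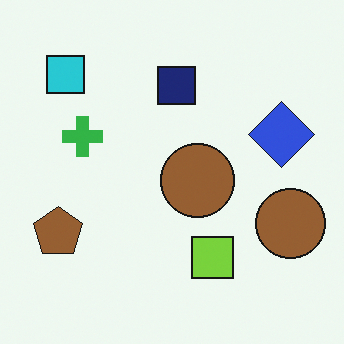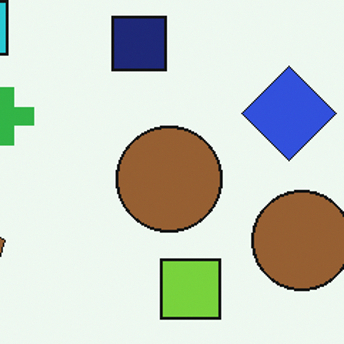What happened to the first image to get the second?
The transformation is: cropped to a modestly smaller region and rescaled.

The visible shapes are larger and the field of view is narrower; shapes near the original edges may be partly or wholly outside the frame — a crop-and-rescale.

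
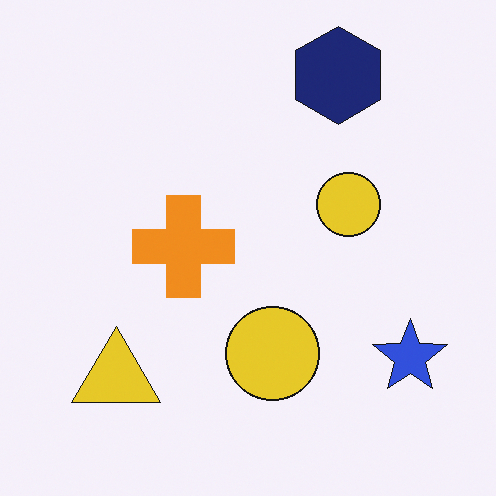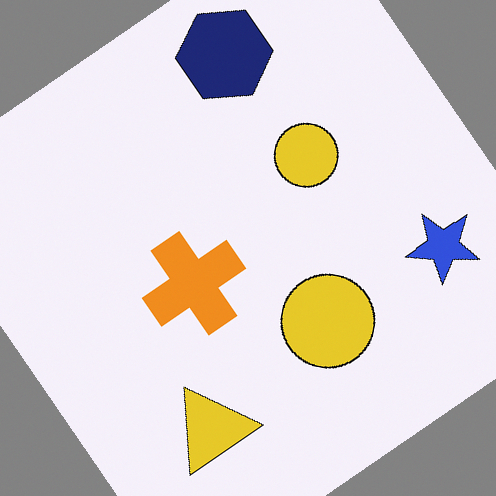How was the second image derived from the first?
This is the original image rotated counter-clockwise by a large amount — several tens of degrees.

Every shape is tilted by the same angle and the image corners show triangular fill wedges — a whole-image rotation by a non-right angle.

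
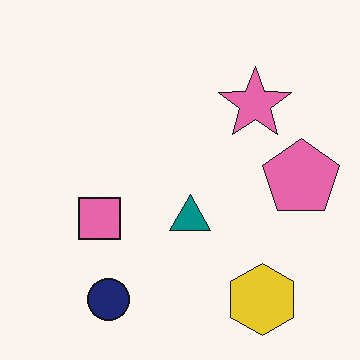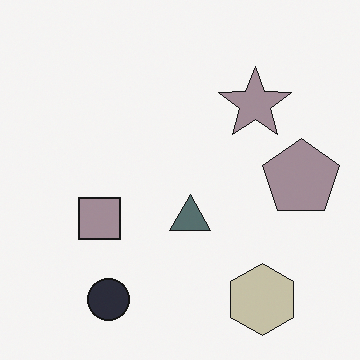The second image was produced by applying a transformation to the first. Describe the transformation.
This is the original image heavily desaturated.

All colors are more muted and greyish — a global saturation change.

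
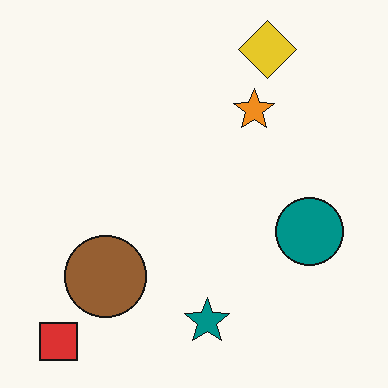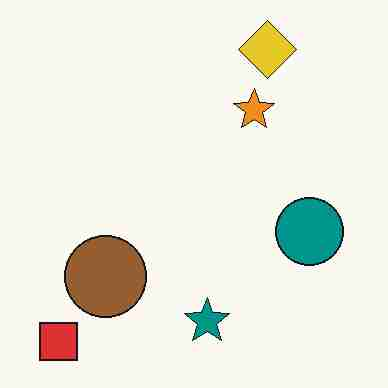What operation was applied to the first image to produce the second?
The image was degraded with heavy JPEG compression.

Blocky 8×8 compression artifacts appear around shape edges and the flat background shows ringing — characteristic JPEG degradation.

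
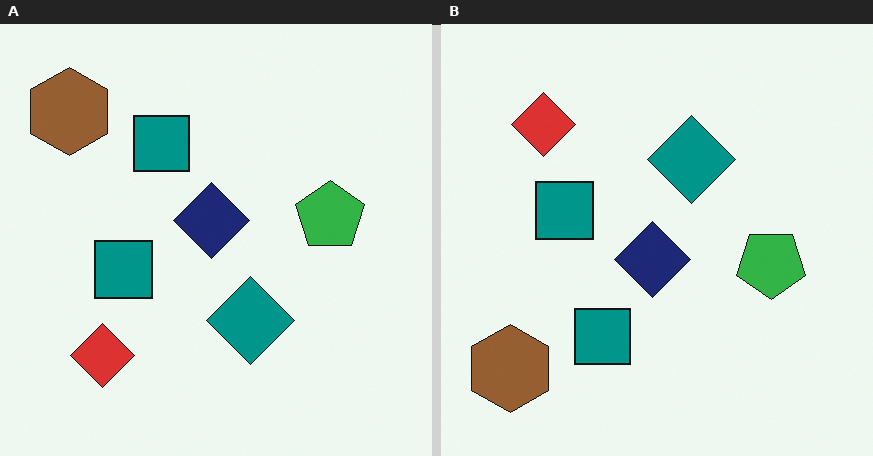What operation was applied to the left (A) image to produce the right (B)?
This is the original image flipped vertically (top ↔ bottom).

The brown hexagon is in the top-left of the left (A) image and the bottom-left of the right (B) — shapes on opposite sides of the horizontal midline have swapped in a mirror flip.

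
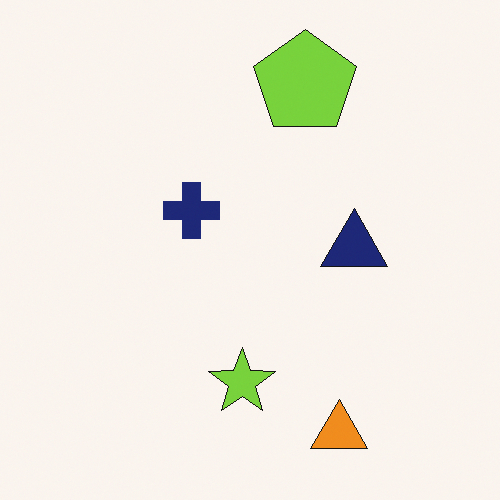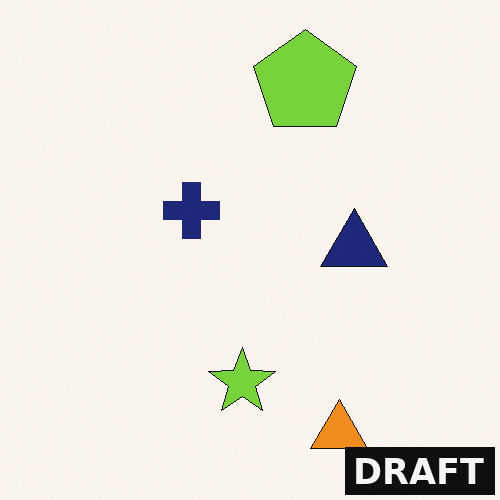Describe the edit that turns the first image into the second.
The image was watermarked with the text "DRAFT" in the lower-right corner.

A dark label reading "DRAFT" appears in the lower-right corner.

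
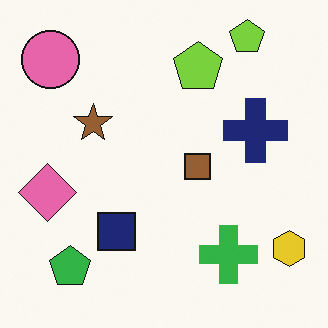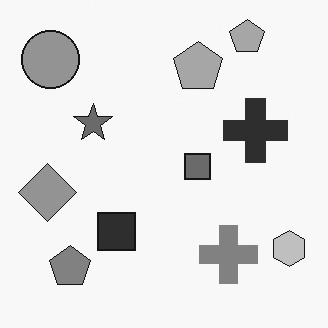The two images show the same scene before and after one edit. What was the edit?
The image was converted to grayscale.

All color is removed — every shape is now a shade of grey.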